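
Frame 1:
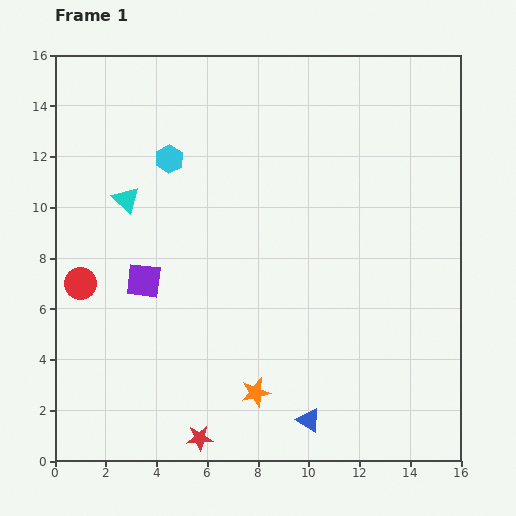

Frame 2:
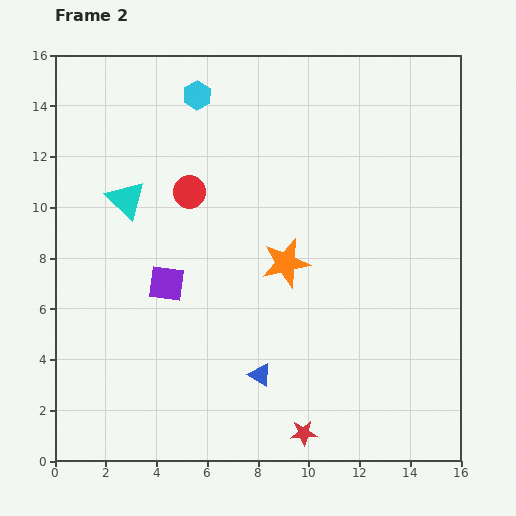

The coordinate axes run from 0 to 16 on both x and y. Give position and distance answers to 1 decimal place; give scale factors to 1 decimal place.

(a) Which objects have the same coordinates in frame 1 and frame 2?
the cyan triangle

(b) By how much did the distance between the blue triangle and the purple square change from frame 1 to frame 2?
-3.3

Distance in frame 1: 8.5. Distance in frame 2: 5.2.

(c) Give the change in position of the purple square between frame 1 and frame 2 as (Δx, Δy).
(0.9, -0.1)

The purple square was at (3.5, 7.1) in frame 1 and (4.4, 7.0) in frame 2.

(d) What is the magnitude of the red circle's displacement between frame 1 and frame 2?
5.6

The red circle moved from (1.0, 7.0) to (5.3, 10.6), a distance of √(4.3² + 3.6²) ≈ 5.6.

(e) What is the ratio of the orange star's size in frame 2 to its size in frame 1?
1.7×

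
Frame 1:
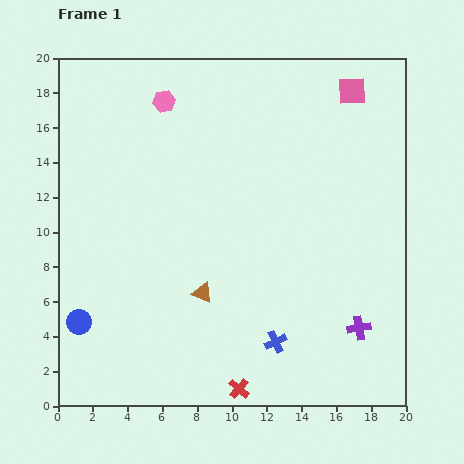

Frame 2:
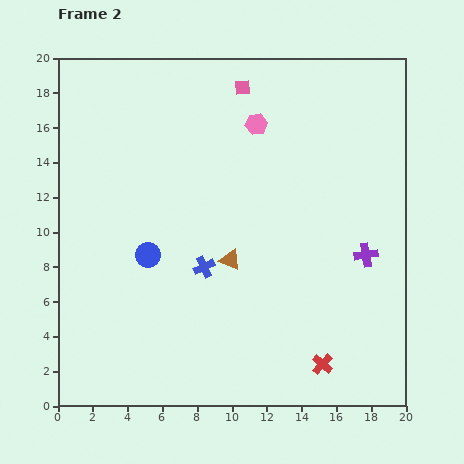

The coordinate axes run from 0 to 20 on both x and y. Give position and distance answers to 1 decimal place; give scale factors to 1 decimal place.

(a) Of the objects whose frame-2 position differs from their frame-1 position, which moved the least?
the brown triangle

(moved 2.5)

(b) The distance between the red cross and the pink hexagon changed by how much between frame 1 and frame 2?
-2.8

Distance in frame 1: 17.1. Distance in frame 2: 14.3.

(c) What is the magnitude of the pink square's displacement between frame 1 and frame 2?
6.3

The pink square moved from (16.9, 18.1) to (10.6, 18.3), a distance of √(6.3² + 0.2²) ≈ 6.3.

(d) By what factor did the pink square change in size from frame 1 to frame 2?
0.6×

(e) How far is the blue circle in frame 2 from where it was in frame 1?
5.6

The blue circle moved from (1.2, 4.8) to (5.2, 8.7), a distance of √(4.0² + 3.9²) ≈ 5.6.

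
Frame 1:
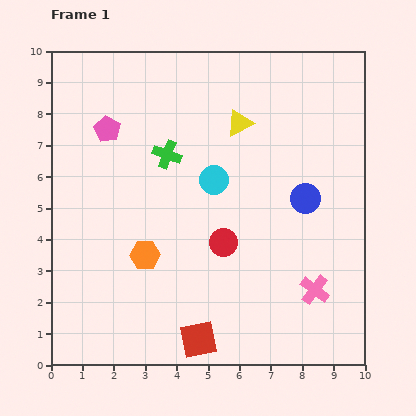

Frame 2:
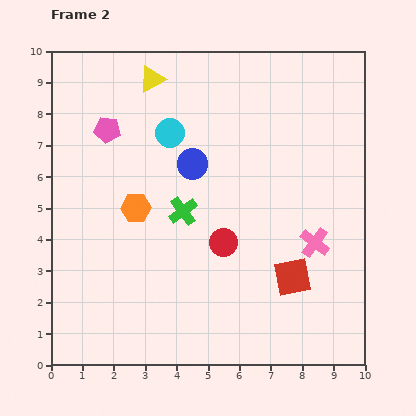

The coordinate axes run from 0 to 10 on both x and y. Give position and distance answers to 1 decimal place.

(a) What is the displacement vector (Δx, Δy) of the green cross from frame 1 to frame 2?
(0.5, -1.8)

The green cross was at (3.7, 6.7) in frame 1 and (4.2, 4.9) in frame 2.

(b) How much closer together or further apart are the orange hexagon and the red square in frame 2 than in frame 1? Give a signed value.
+2.3

Distance in frame 1: 3.2. Distance in frame 2: 5.5.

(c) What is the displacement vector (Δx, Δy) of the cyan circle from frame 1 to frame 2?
(-1.4, 1.5)

The cyan circle was at (5.2, 5.9) in frame 1 and (3.8, 7.4) in frame 2.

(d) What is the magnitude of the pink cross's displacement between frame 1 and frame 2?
1.5

The pink cross moved from (8.4, 2.4) to (8.4, 3.9), a distance of √(0.0² + 1.5²) ≈ 1.5.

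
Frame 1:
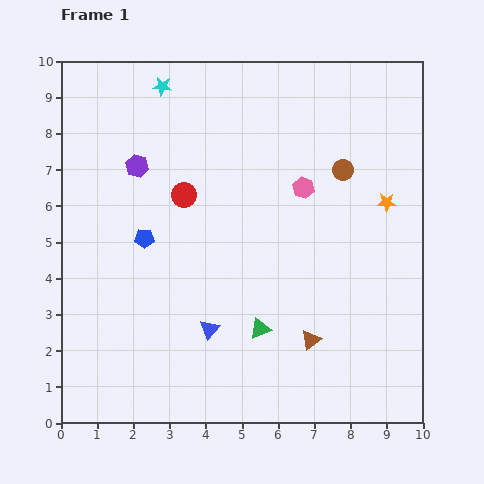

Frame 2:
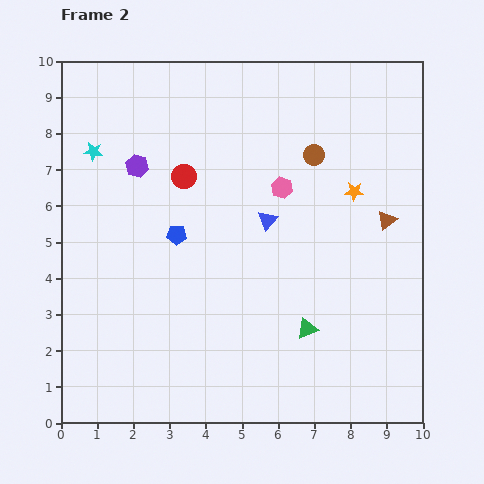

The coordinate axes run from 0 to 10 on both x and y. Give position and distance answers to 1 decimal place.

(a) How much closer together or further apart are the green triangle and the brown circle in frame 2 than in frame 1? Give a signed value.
-0.2

Distance in frame 1: 5.0. Distance in frame 2: 4.8.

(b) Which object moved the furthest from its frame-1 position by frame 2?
the brown triangle

(moved 3.9; next 3.4)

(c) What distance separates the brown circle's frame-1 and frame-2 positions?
0.9

The brown circle moved from (7.8, 7.0) to (7.0, 7.4), a distance of √(0.8² + 0.4²) ≈ 0.9.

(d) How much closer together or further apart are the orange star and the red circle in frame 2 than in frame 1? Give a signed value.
-0.9

Distance in frame 1: 5.6. Distance in frame 2: 4.7.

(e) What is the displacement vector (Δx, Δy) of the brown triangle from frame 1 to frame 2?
(2.1, 3.3)

The brown triangle was at (6.9, 2.3) in frame 1 and (9.0, 5.6) in frame 2.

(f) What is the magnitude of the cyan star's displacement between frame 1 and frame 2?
2.6

The cyan star moved from (2.8, 9.3) to (0.9, 7.5), a distance of √(1.9² + 1.8²) ≈ 2.6.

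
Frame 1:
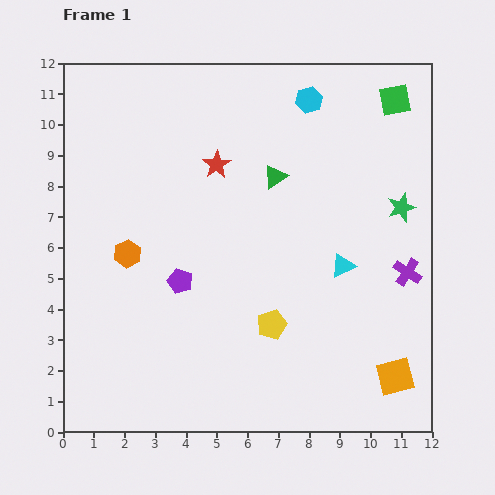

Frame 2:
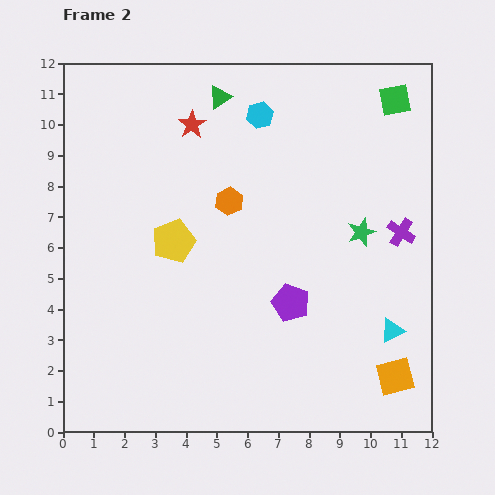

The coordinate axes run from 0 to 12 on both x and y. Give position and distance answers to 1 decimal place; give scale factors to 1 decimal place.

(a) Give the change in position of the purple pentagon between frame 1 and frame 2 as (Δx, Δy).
(3.6, -0.7)

The purple pentagon was at (3.8, 4.9) in frame 1 and (7.4, 4.2) in frame 2.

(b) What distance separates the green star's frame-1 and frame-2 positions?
1.5

The green star moved from (11.0, 7.3) to (9.7, 6.5), a distance of √(1.3² + 0.8²) ≈ 1.5.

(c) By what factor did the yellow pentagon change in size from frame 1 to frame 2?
1.5×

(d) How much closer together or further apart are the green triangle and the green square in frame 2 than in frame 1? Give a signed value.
+1.1

Distance in frame 1: 4.6. Distance in frame 2: 5.7.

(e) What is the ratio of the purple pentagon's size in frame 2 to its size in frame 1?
1.5×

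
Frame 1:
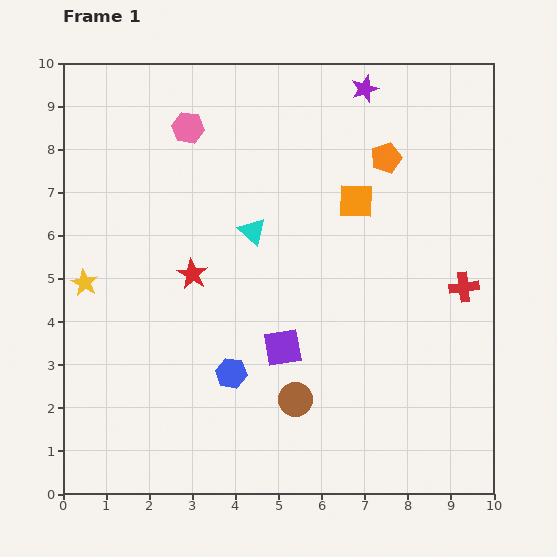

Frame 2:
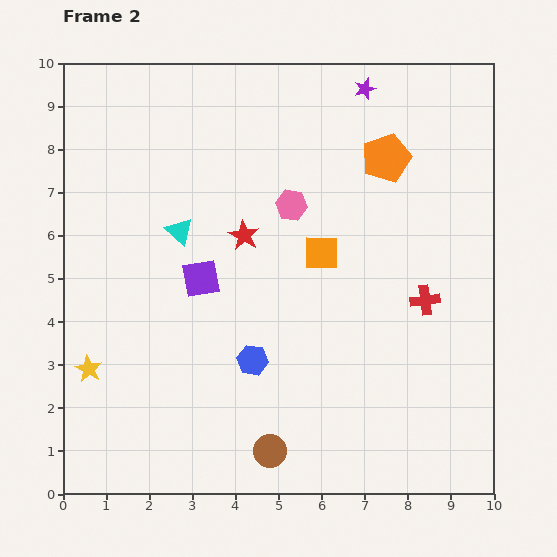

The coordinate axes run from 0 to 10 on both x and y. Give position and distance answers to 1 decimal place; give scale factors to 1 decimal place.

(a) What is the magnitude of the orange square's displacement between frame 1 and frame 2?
1.4

The orange square moved from (6.8, 6.8) to (6.0, 5.6), a distance of √(0.8² + 1.2²) ≈ 1.4.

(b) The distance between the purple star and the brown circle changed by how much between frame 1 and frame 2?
+1.3

Distance in frame 1: 7.4. Distance in frame 2: 8.7.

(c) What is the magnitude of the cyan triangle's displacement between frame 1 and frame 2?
1.7

The cyan triangle moved from (4.4, 6.1) to (2.7, 6.1), a distance of √(1.7² + 0.0²) ≈ 1.7.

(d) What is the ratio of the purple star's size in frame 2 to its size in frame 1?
0.8×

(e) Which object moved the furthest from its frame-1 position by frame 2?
the pink hexagon

(moved 3.0; next 2.5)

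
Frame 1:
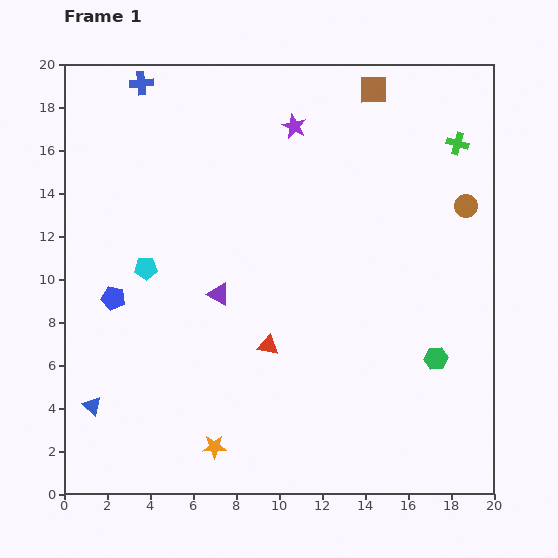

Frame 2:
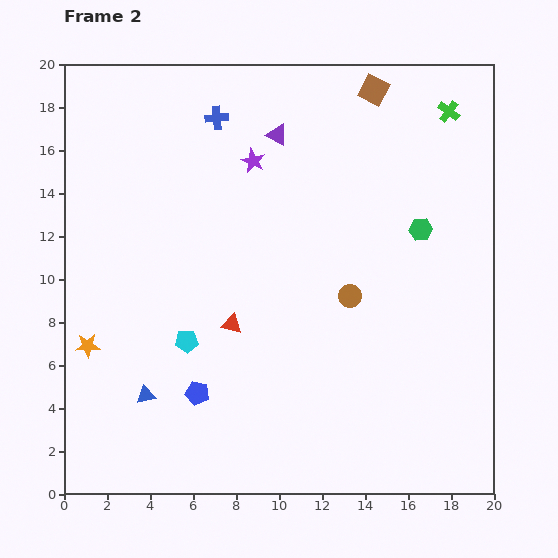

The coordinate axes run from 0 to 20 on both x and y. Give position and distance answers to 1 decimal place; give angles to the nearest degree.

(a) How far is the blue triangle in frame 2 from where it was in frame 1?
2.5

The blue triangle moved from (1.3, 4.1) to (3.8, 4.6), a distance of √(2.5² + 0.5²) ≈ 2.5.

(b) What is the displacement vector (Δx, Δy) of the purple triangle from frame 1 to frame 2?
(2.7, 7.4)

The purple triangle was at (7.2, 9.3) in frame 1 and (9.9, 16.7) in frame 2.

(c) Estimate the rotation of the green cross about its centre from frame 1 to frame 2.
21° clockwise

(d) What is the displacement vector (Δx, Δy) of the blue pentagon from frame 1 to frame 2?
(3.9, -4.4)

The blue pentagon was at (2.3, 9.1) in frame 1 and (6.2, 4.7) in frame 2.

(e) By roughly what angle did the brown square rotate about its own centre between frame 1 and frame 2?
27° clockwise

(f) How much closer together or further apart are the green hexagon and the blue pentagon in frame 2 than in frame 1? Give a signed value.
-2.4

Distance in frame 1: 15.3. Distance in frame 2: 12.9.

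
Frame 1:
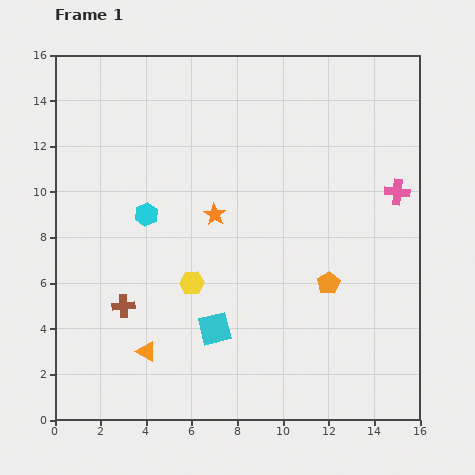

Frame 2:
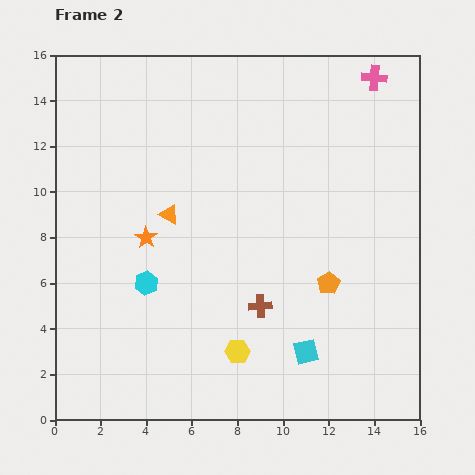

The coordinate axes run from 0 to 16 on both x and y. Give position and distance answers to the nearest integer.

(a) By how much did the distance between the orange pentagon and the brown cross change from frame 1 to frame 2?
-6

Distance in frame 1: 9. Distance in frame 2: 3.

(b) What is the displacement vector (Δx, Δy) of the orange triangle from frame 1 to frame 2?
(1, 6)

The orange triangle was at (4, 3) in frame 1 and (5, 9) in frame 2.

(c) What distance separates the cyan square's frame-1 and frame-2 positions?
4

The cyan square moved from (7, 4) to (11, 3), a distance of √(4² + 1²) ≈ 4.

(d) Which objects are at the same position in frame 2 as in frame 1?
the orange pentagon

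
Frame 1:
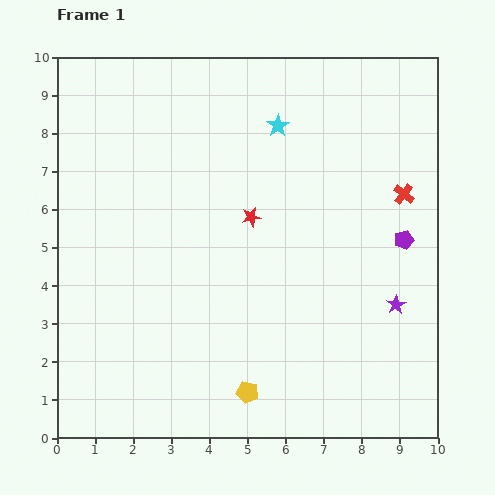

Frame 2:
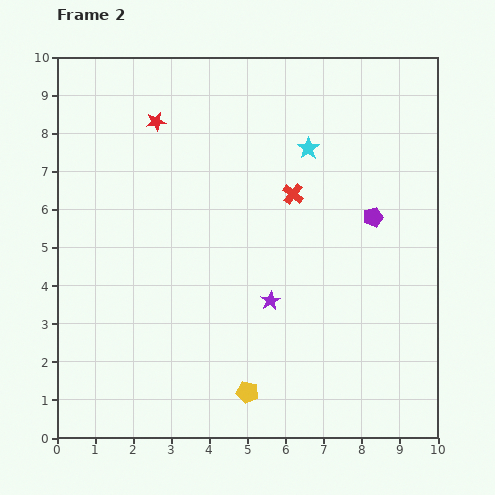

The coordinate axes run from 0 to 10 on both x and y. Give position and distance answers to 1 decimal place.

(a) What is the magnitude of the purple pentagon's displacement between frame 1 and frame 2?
1.0

The purple pentagon moved from (9.1, 5.2) to (8.3, 5.8), a distance of √(0.8² + 0.6²) ≈ 1.0.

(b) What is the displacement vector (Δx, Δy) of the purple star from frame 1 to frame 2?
(-3.3, 0.1)

The purple star was at (8.9, 3.5) in frame 1 and (5.6, 3.6) in frame 2.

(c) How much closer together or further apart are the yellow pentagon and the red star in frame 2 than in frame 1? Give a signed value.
+2.9

Distance in frame 1: 4.6. Distance in frame 2: 7.5.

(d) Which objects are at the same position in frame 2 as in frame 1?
the yellow pentagon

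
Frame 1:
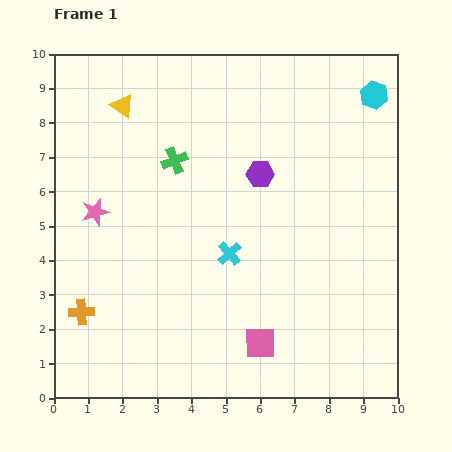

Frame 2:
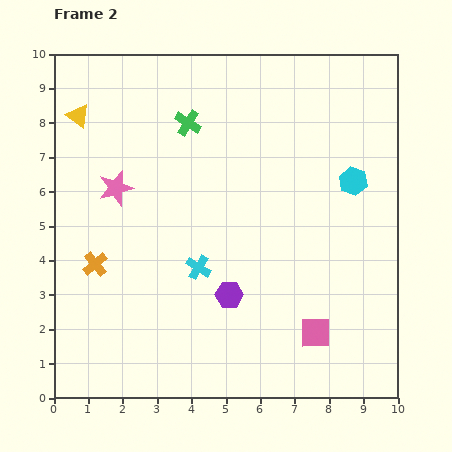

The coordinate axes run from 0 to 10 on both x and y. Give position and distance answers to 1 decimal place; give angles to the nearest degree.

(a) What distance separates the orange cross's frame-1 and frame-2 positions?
1.5

The orange cross moved from (0.8, 2.5) to (1.2, 3.9), a distance of √(0.4² + 1.4²) ≈ 1.5.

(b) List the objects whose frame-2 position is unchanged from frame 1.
none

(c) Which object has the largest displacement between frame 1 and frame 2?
the purple hexagon

(moved 3.6; next 2.6)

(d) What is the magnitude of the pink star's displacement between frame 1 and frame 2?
0.9

The pink star moved from (1.2, 5.4) to (1.8, 6.1), a distance of √(0.6² + 0.7²) ≈ 0.9.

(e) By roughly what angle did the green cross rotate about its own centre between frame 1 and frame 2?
35° counter-clockwise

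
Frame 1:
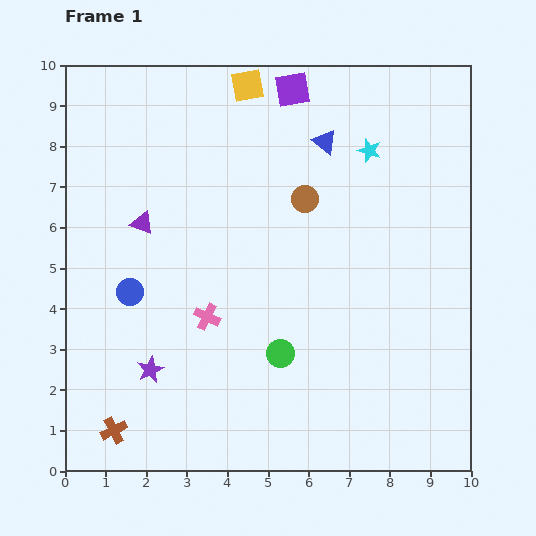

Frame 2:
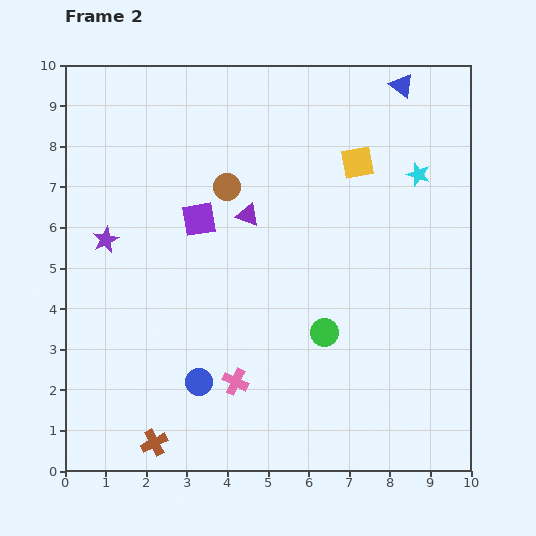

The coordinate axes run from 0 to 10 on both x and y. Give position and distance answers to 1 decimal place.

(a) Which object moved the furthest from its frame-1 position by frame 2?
the purple square

(moved 3.9; next 3.4)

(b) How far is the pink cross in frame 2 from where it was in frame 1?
1.7

The pink cross moved from (3.5, 3.8) to (4.2, 2.2), a distance of √(0.7² + 1.6²) ≈ 1.7.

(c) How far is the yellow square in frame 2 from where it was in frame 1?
3.3

The yellow square moved from (4.5, 9.5) to (7.2, 7.6), a distance of √(2.7² + 1.9²) ≈ 3.3.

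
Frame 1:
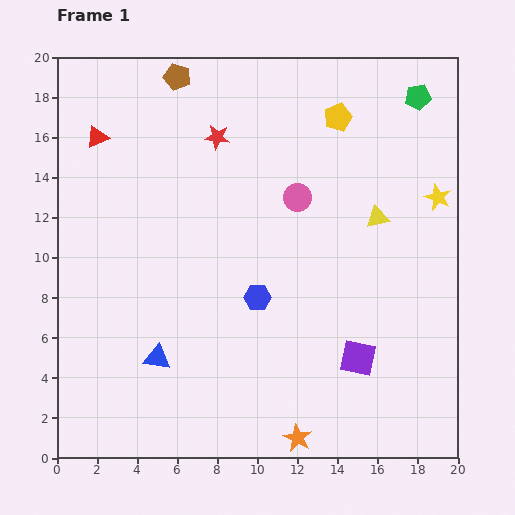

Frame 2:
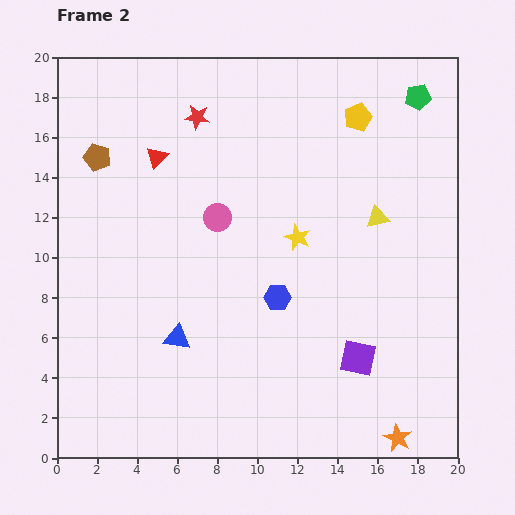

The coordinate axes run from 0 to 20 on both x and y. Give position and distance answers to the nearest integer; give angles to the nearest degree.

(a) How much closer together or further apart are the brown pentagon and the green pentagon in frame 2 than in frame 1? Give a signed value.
+4

Distance in frame 1: 12. Distance in frame 2: 16.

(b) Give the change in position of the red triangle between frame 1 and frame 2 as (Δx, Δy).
(3, -1)

The red triangle was at (2, 16) in frame 1 and (5, 15) in frame 2.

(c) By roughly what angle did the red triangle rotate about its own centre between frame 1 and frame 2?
22° counter-clockwise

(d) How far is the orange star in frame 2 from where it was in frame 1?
5

The orange star moved from (12, 1) to (17, 1), a distance of √(5² + 0²) ≈ 5.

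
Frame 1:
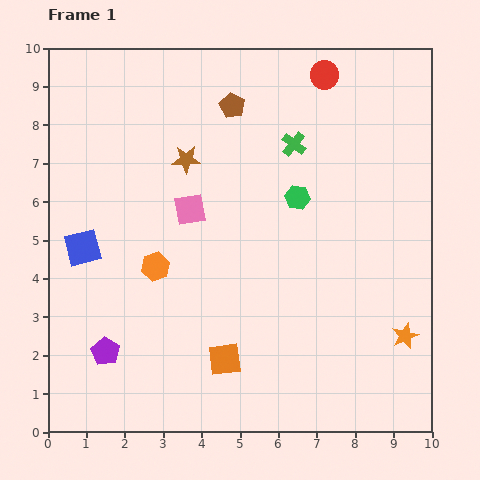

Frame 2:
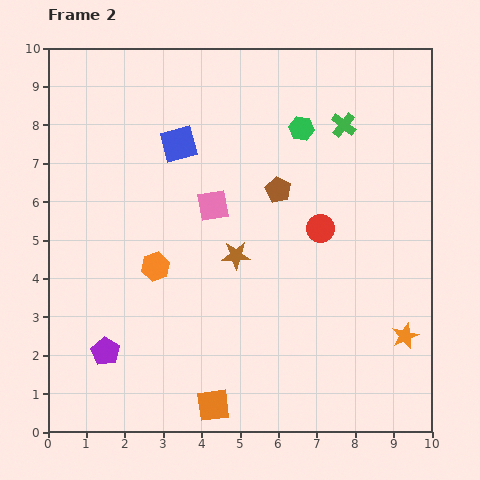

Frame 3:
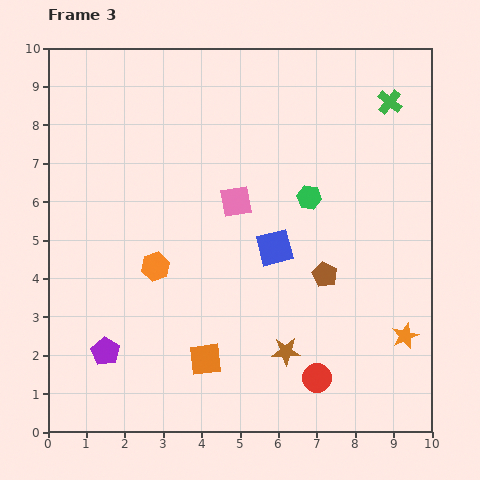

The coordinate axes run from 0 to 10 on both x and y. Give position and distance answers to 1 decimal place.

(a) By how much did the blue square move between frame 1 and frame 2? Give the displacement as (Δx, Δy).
(2.5, 2.7)

The blue square was at (0.9, 4.8) in frame 1 and (3.4, 7.5) in frame 2.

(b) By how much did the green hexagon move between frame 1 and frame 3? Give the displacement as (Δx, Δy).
(0.3, 0.0)

The green hexagon was at (6.5, 6.1) in frame 1 and (6.8, 6.1) in frame 3.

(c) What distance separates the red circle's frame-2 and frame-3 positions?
3.9

The red circle moved from (7.1, 5.3) to (7.0, 1.4), a distance of √(0.1² + 3.9²) ≈ 3.9.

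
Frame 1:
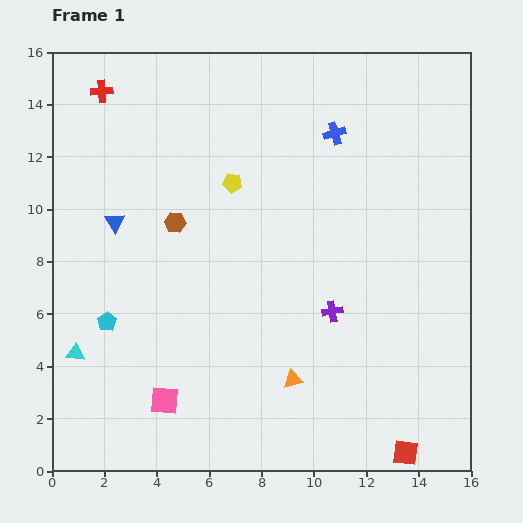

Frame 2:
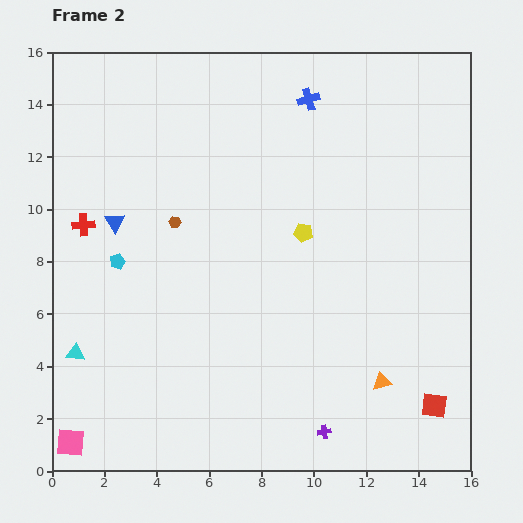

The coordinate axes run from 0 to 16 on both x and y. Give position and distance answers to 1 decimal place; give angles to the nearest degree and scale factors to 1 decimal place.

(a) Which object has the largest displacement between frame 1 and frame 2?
the red cross

(moved 5.1; next 4.6)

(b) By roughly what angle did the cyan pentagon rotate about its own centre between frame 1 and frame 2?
15° clockwise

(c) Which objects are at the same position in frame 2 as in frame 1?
the brown hexagon, the cyan triangle, the blue triangle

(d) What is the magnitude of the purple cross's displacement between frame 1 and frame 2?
4.6

The purple cross moved from (10.7, 6.1) to (10.4, 1.5), a distance of √(0.3² + 4.6²) ≈ 4.6.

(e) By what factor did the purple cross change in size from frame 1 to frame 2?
0.6×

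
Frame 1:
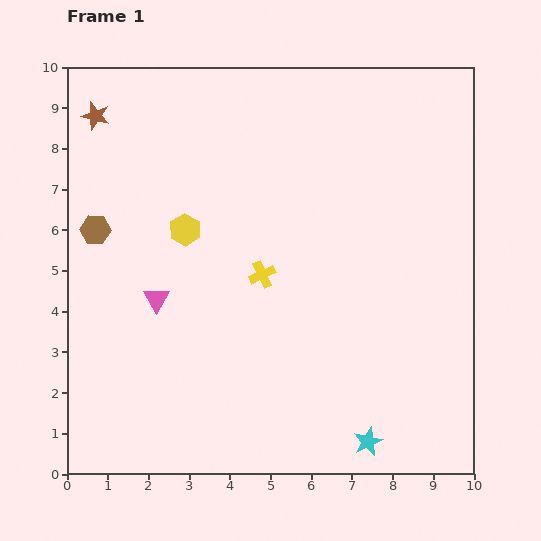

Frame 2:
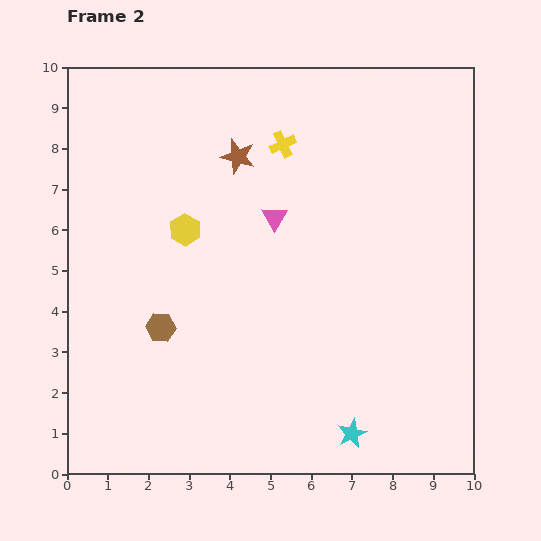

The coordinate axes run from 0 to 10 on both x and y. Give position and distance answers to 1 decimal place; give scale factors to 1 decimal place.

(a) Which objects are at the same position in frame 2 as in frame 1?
the yellow hexagon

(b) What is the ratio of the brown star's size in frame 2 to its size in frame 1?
1.3×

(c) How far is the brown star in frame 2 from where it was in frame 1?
3.6

The brown star moved from (0.7, 8.8) to (4.2, 7.8), a distance of √(3.5² + 1.0²) ≈ 3.6.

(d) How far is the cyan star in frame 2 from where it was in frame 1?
0.4

The cyan star moved from (7.4, 0.8) to (7.0, 1.0), a distance of √(0.4² + 0.2²) ≈ 0.4.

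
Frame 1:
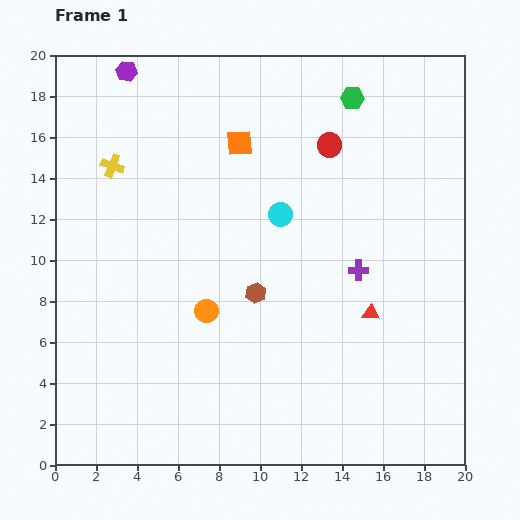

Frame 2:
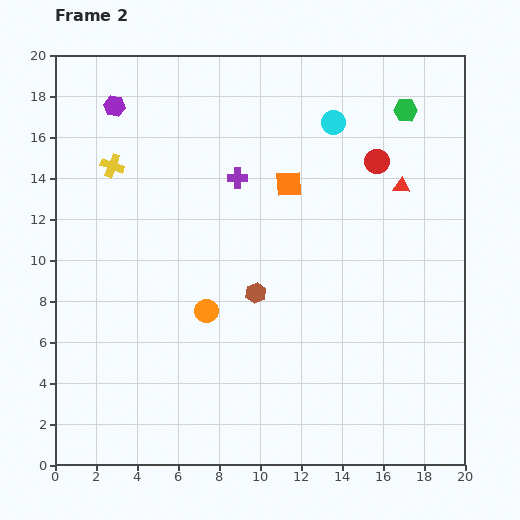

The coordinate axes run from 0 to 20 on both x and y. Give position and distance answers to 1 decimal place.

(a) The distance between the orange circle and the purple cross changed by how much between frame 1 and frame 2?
-1.0

Distance in frame 1: 7.7. Distance in frame 2: 6.7.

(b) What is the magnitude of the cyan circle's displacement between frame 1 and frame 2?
5.2

The cyan circle moved from (11.0, 12.2) to (13.6, 16.7), a distance of √(2.6² + 4.5²) ≈ 5.2.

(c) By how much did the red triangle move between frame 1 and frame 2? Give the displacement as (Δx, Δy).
(1.5, 6.2)

The red triangle was at (15.4, 7.4) in frame 1 and (16.9, 13.6) in frame 2.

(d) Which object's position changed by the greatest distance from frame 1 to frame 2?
the purple cross

(moved 7.4; next 6.4)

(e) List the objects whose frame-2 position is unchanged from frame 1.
the orange circle, the brown hexagon, the yellow cross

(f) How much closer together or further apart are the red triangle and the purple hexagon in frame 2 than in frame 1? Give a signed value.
-2.3

Distance in frame 1: 16.8. Distance in frame 2: 14.5.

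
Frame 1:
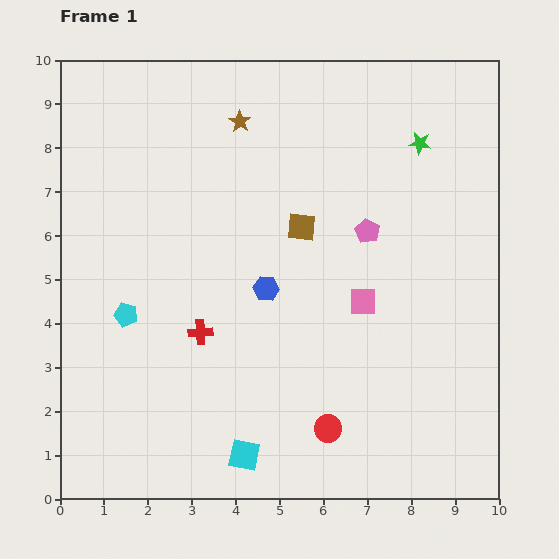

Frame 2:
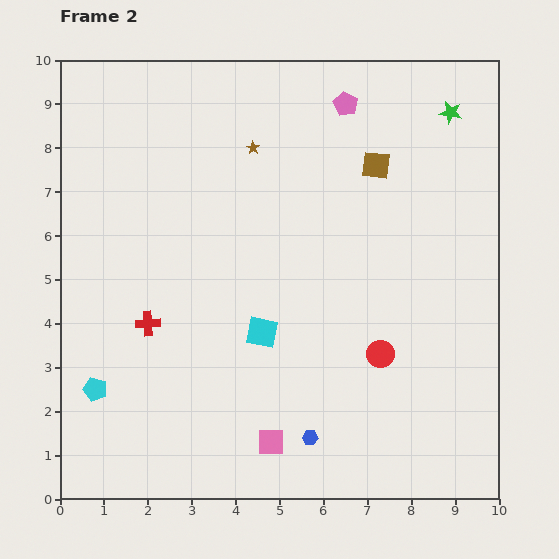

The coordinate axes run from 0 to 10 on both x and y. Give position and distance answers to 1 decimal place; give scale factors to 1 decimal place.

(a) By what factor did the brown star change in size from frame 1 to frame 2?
0.6×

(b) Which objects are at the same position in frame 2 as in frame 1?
none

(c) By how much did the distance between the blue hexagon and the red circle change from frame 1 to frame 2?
-1.0

Distance in frame 1: 3.5. Distance in frame 2: 2.5.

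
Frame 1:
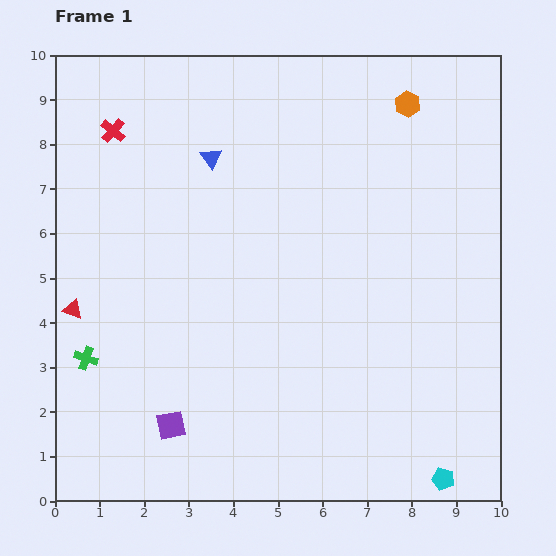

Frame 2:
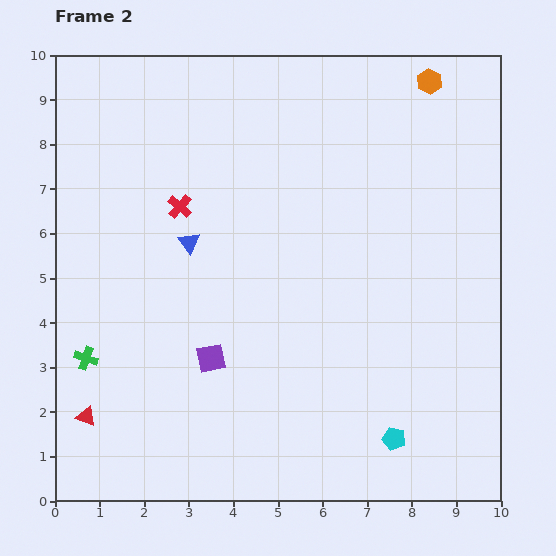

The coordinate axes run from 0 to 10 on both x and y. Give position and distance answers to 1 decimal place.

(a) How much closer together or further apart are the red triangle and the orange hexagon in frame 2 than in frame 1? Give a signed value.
+1.9

Distance in frame 1: 8.8. Distance in frame 2: 10.7.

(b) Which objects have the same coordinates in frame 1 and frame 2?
the green cross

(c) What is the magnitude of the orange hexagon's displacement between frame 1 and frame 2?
0.7

The orange hexagon moved from (7.9, 8.9) to (8.4, 9.4), a distance of √(0.5² + 0.5²) ≈ 0.7.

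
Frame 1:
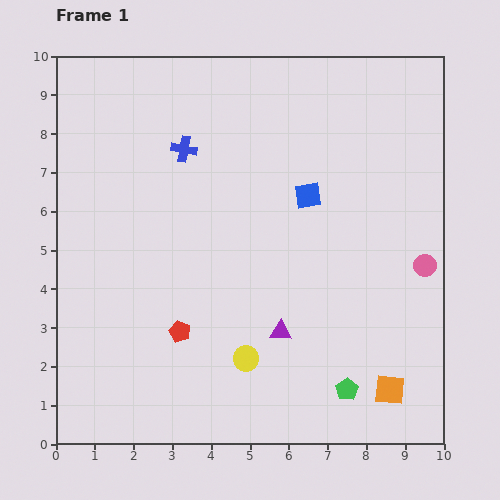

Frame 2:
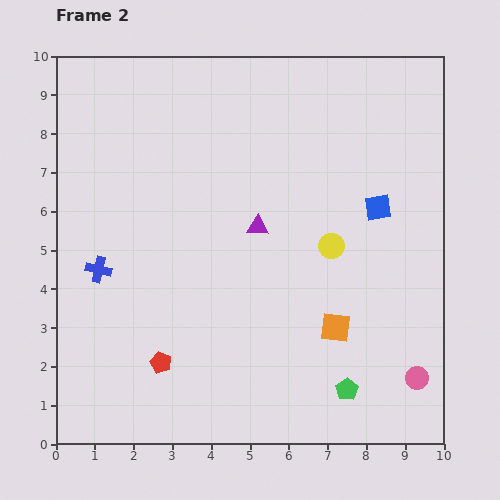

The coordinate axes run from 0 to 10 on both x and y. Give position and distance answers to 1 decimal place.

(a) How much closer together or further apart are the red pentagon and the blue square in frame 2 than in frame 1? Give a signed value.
+2.1

Distance in frame 1: 4.8. Distance in frame 2: 6.9.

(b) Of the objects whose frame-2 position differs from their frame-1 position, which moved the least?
the red pentagon

(moved 0.9)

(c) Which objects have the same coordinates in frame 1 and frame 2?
the green pentagon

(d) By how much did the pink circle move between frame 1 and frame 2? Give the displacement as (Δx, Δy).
(-0.2, -2.9)

The pink circle was at (9.5, 4.6) in frame 1 and (9.3, 1.7) in frame 2.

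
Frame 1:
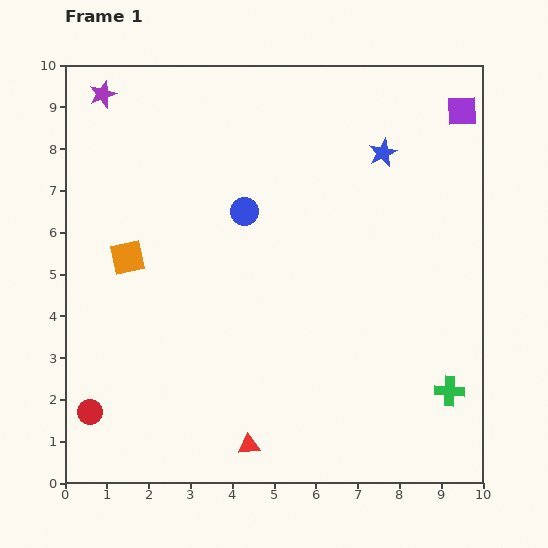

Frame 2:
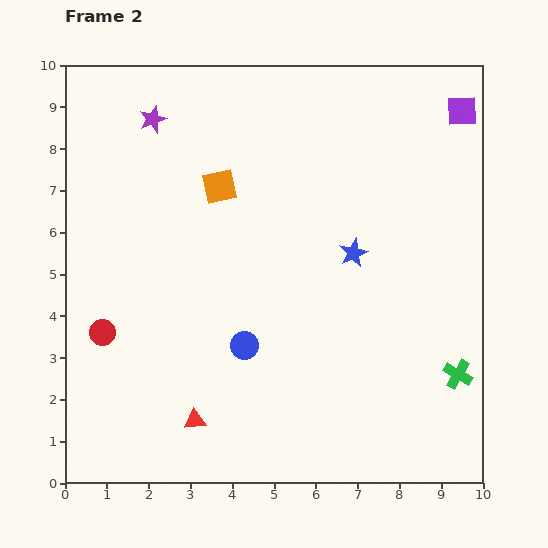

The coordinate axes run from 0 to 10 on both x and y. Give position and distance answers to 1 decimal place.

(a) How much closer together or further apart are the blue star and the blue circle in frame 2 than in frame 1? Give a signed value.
-0.2

Distance in frame 1: 3.6. Distance in frame 2: 3.4.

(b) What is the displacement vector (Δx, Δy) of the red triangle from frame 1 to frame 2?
(-1.3, 0.6)

The red triangle was at (4.4, 0.9) in frame 1 and (3.1, 1.5) in frame 2.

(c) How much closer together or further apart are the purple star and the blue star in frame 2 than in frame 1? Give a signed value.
-1.0

Distance in frame 1: 6.8. Distance in frame 2: 5.8.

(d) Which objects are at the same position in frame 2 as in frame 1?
the purple square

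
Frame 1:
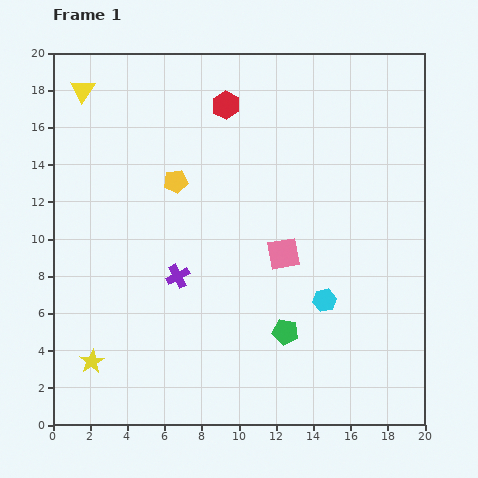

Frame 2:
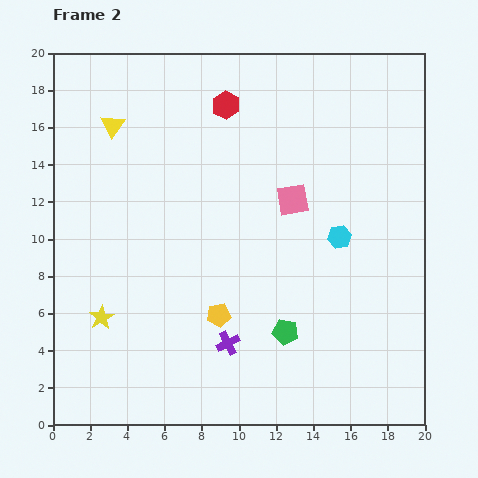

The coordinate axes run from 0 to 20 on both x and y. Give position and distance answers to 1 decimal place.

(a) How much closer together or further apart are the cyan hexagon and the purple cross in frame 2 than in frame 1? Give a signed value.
+0.3

Distance in frame 1: 8.0. Distance in frame 2: 8.3.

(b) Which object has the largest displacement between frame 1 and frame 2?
the yellow pentagon

(moved 7.6; next 4.5)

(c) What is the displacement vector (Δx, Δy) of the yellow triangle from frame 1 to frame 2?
(1.6, -1.9)

The yellow triangle was at (1.6, 18.0) in frame 1 and (3.2, 16.1) in frame 2.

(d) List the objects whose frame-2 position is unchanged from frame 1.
the red hexagon, the green pentagon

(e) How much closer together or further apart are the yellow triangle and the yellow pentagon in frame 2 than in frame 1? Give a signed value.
+4.7

Distance in frame 1: 7.0. Distance in frame 2: 11.7.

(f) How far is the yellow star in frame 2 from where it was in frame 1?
2.5

The yellow star moved from (2.1, 3.4) to (2.6, 5.8), a distance of √(0.5² + 2.4²) ≈ 2.5.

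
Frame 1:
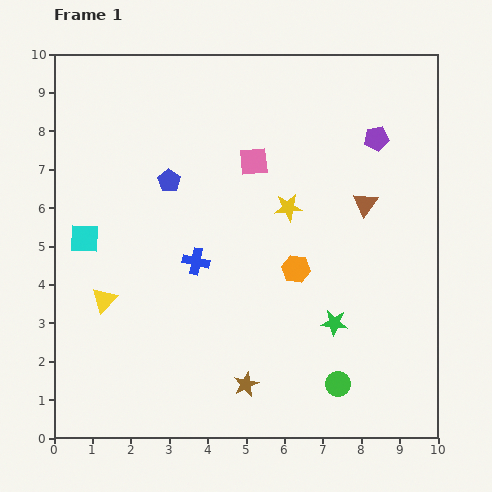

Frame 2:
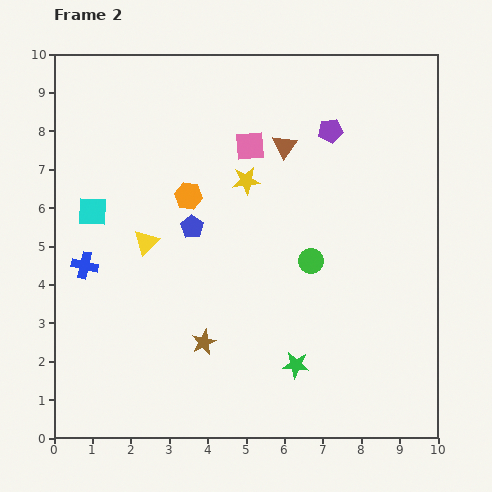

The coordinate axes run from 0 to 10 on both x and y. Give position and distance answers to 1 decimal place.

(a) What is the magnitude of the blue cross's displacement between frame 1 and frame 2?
2.9

The blue cross moved from (3.7, 4.6) to (0.8, 4.5), a distance of √(2.9² + 0.1²) ≈ 2.9.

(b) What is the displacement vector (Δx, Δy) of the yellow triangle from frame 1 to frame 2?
(1.1, 1.5)

The yellow triangle was at (1.3, 3.6) in frame 1 and (2.4, 5.1) in frame 2.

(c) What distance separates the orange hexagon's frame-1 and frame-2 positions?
3.4

The orange hexagon moved from (6.3, 4.4) to (3.5, 6.3), a distance of √(2.8² + 1.9²) ≈ 3.4.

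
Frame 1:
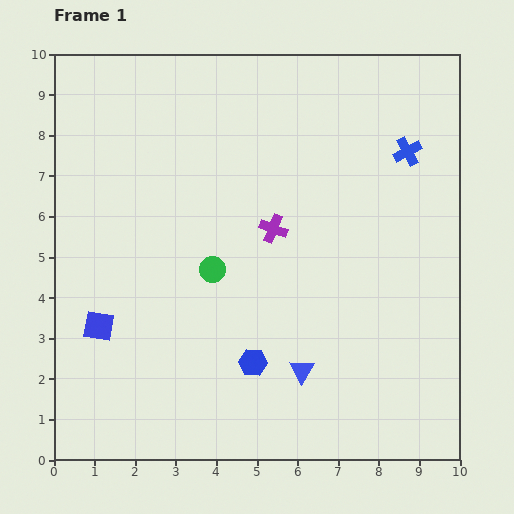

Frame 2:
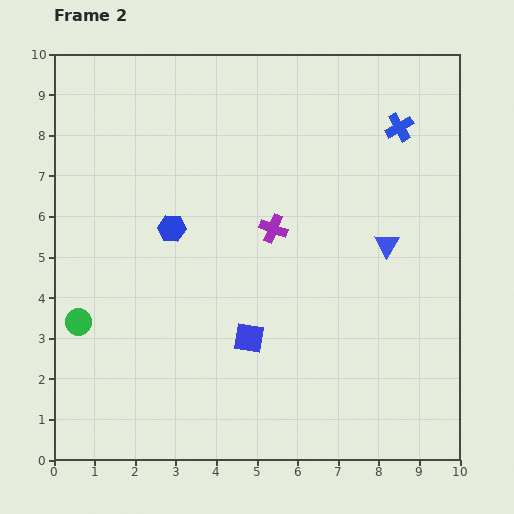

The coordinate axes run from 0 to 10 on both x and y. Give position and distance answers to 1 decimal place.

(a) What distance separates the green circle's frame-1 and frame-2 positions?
3.5

The green circle moved from (3.9, 4.7) to (0.6, 3.4), a distance of √(3.3² + 1.3²) ≈ 3.5.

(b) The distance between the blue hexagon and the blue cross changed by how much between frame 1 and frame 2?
-0.3

Distance in frame 1: 6.4. Distance in frame 2: 6.1.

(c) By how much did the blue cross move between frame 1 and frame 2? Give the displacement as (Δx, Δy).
(-0.2, 0.6)

The blue cross was at (8.7, 7.6) in frame 1 and (8.5, 8.2) in frame 2.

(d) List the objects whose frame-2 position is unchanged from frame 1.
the purple cross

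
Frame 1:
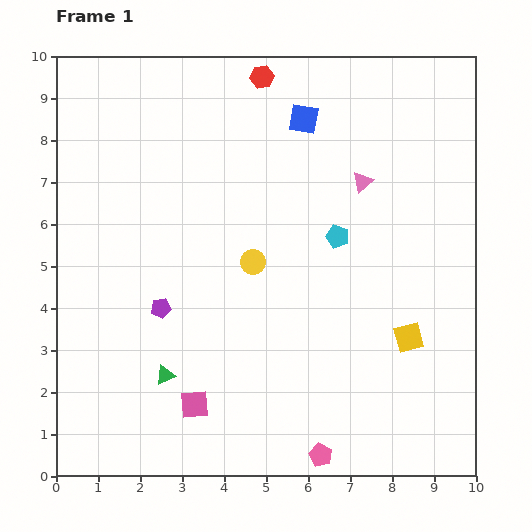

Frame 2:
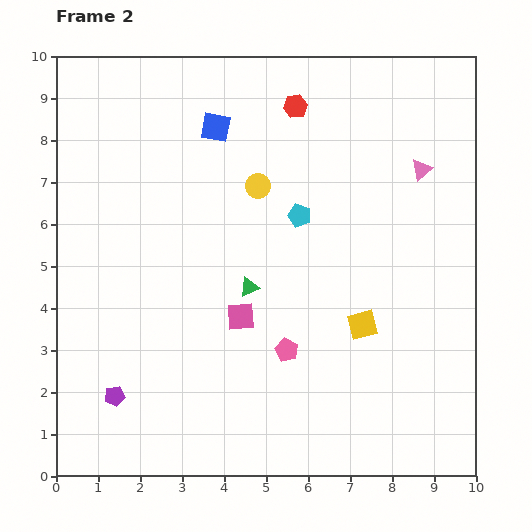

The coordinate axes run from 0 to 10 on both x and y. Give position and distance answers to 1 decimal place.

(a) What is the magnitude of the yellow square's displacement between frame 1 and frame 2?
1.1

The yellow square moved from (8.4, 3.3) to (7.3, 3.6), a distance of √(1.1² + 0.3²) ≈ 1.1.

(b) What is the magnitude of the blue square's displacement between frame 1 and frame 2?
2.1

The blue square moved from (5.9, 8.5) to (3.8, 8.3), a distance of √(2.1² + 0.2²) ≈ 2.1.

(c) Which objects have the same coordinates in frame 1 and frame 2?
none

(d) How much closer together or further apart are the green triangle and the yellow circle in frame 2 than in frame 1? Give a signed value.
-1.0

Distance in frame 1: 3.4. Distance in frame 2: 2.4.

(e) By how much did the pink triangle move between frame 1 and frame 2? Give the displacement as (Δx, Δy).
(1.4, 0.3)

The pink triangle was at (7.3, 7.0) in frame 1 and (8.7, 7.3) in frame 2.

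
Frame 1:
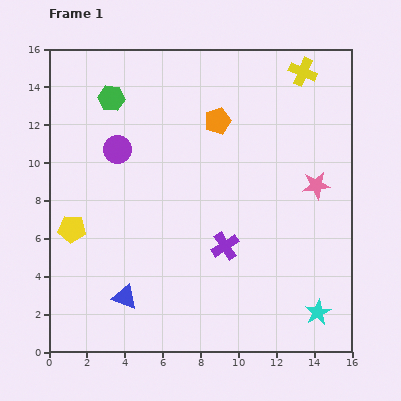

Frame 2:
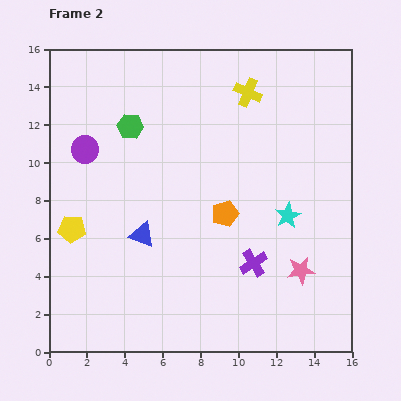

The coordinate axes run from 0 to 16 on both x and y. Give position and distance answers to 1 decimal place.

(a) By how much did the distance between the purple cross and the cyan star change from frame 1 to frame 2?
-2.9

Distance in frame 1: 6.0. Distance in frame 2: 3.1.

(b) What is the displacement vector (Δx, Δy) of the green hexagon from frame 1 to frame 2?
(1.0, -1.5)

The green hexagon was at (3.3, 13.4) in frame 1 and (4.3, 11.9) in frame 2.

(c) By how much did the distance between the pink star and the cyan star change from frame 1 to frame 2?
-3.7

Distance in frame 1: 6.7. Distance in frame 2: 3.0.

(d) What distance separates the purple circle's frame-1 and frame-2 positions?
1.7

The purple circle moved from (3.6, 10.7) to (1.9, 10.7), a distance of √(1.7² + 0.0²) ≈ 1.7.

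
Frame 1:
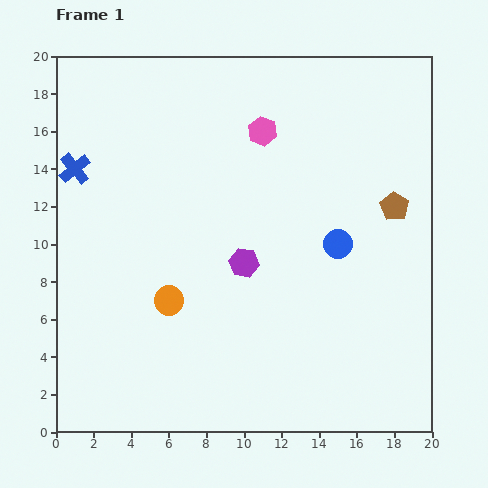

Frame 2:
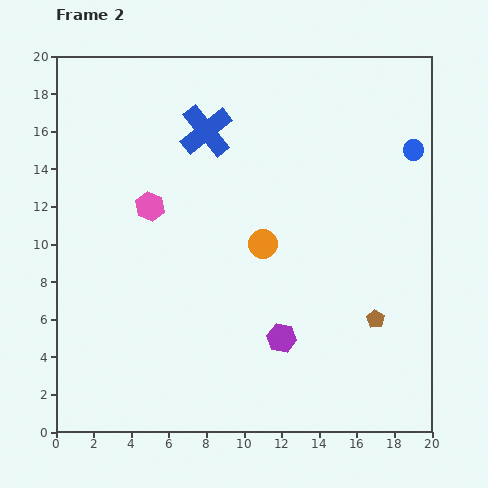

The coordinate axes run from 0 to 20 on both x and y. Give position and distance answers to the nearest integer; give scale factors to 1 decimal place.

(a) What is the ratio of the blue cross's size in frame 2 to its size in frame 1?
1.7×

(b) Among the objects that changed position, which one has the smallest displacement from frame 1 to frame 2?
the purple hexagon

(moved 4)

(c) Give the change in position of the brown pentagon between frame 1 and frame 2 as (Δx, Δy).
(-1, -6)

The brown pentagon was at (18, 12) in frame 1 and (17, 6) in frame 2.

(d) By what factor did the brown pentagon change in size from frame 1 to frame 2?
0.6×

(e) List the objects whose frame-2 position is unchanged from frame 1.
none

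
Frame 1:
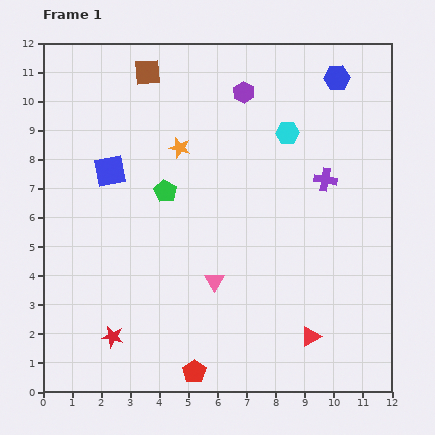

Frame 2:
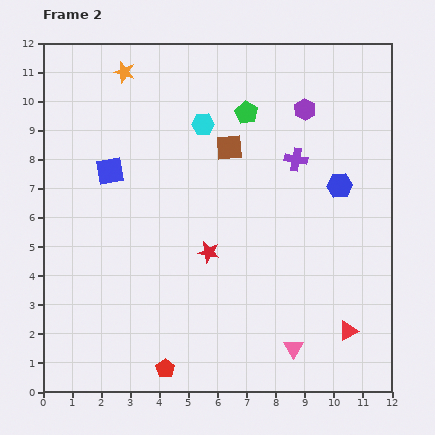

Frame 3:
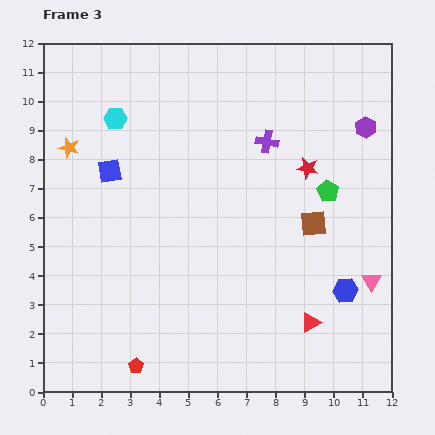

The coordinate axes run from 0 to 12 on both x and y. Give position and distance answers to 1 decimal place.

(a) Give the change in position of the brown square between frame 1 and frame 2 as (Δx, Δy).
(2.8, -2.6)

The brown square was at (3.6, 11.0) in frame 1 and (6.4, 8.4) in frame 2.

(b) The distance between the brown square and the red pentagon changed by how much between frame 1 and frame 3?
-2.6

Distance in frame 1: 10.4. Distance in frame 3: 7.8.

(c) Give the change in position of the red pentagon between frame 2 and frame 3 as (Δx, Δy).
(-1.0, 0.1)

The red pentagon was at (4.2, 0.8) in frame 2 and (3.2, 0.9) in frame 3.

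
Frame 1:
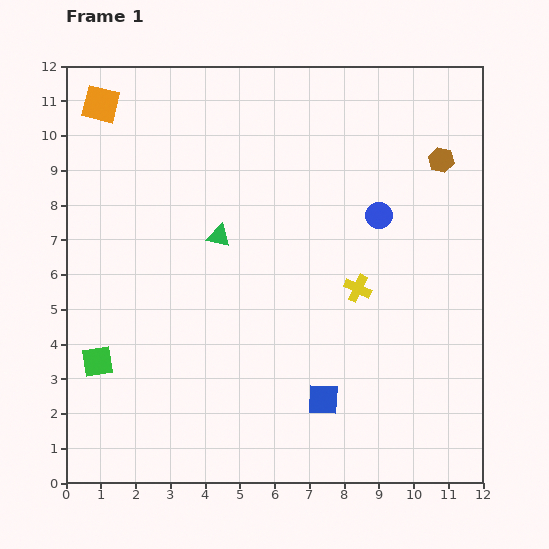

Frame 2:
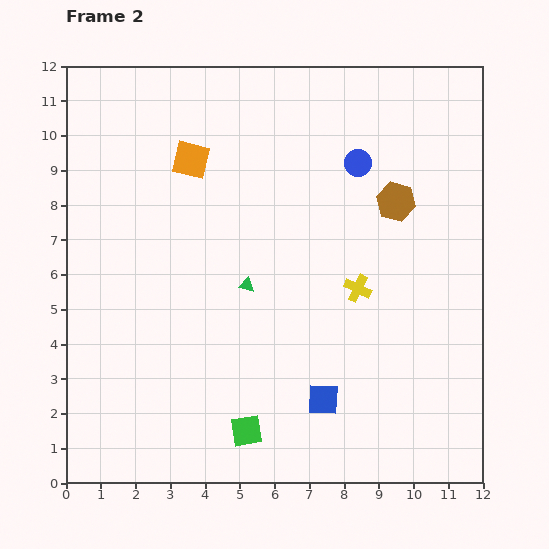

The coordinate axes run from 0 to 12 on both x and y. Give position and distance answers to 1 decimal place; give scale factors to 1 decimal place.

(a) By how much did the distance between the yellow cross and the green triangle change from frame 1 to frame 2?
-1.1

Distance in frame 1: 4.3. Distance in frame 2: 3.2.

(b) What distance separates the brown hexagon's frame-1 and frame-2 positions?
1.8

The brown hexagon moved from (10.8, 9.3) to (9.5, 8.1), a distance of √(1.3² + 1.2²) ≈ 1.8.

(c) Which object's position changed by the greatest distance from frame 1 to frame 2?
the green square

(moved 4.7; next 3.1)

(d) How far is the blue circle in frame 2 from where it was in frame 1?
1.6

The blue circle moved from (9.0, 7.7) to (8.4, 9.2), a distance of √(0.6² + 1.5²) ≈ 1.6.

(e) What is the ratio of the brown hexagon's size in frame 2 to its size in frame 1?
1.5×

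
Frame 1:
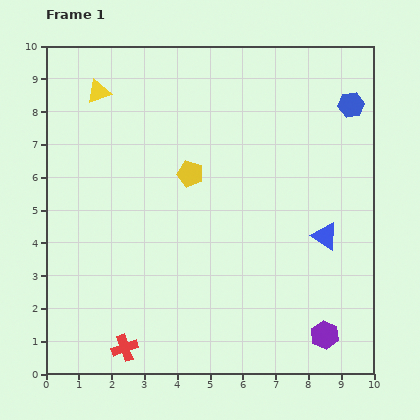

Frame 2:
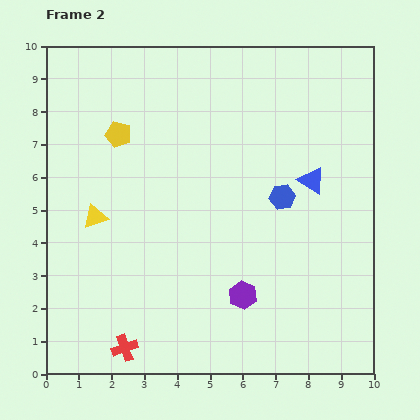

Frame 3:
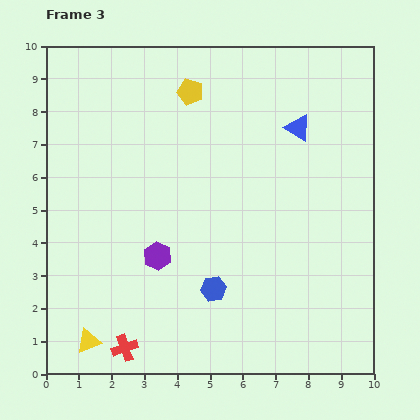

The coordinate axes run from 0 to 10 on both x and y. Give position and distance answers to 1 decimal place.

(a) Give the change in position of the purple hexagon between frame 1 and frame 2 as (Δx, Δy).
(-2.5, 1.2)

The purple hexagon was at (8.5, 1.2) in frame 1 and (6.0, 2.4) in frame 2.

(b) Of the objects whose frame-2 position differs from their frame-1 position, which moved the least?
the blue triangle

(moved 1.7)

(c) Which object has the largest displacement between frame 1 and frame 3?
the yellow triangle

(moved 7.6; next 7.0)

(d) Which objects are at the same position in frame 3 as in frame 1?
the red cross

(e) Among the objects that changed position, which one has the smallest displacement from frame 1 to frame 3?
the yellow pentagon

(moved 2.5)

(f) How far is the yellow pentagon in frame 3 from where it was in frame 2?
2.6

The yellow pentagon moved from (2.2, 7.3) to (4.4, 8.6), a distance of √(2.2² + 1.3²) ≈ 2.6.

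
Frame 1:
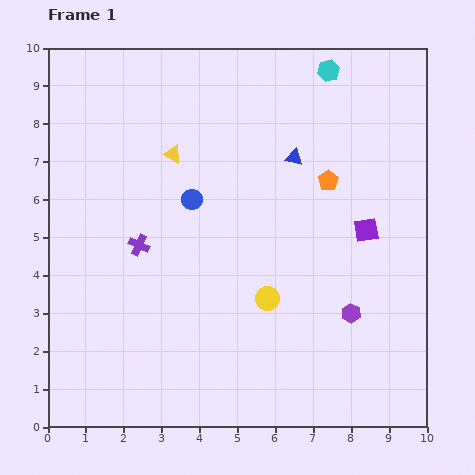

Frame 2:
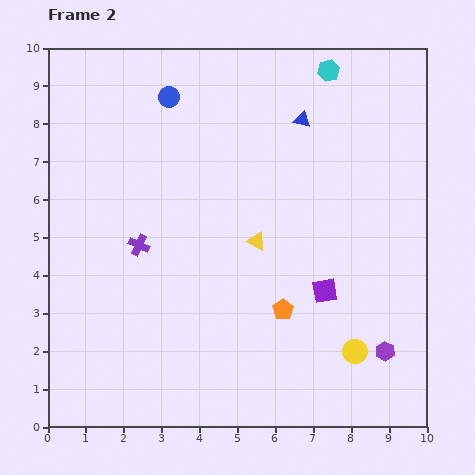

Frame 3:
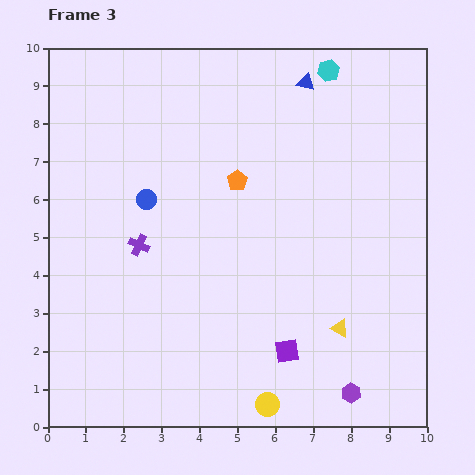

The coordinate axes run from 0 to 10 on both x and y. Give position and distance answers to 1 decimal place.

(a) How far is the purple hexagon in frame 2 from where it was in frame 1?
1.3

The purple hexagon moved from (8.0, 3.0) to (8.9, 2.0), a distance of √(0.9² + 1.0²) ≈ 1.3.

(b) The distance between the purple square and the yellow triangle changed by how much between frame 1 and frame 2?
-3.3

Distance in frame 1: 5.5. Distance in frame 2: 2.2.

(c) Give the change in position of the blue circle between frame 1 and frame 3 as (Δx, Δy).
(-1.2, 0.0)

The blue circle was at (3.8, 6.0) in frame 1 and (2.6, 6.0) in frame 3.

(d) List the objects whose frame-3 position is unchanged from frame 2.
the cyan hexagon, the purple cross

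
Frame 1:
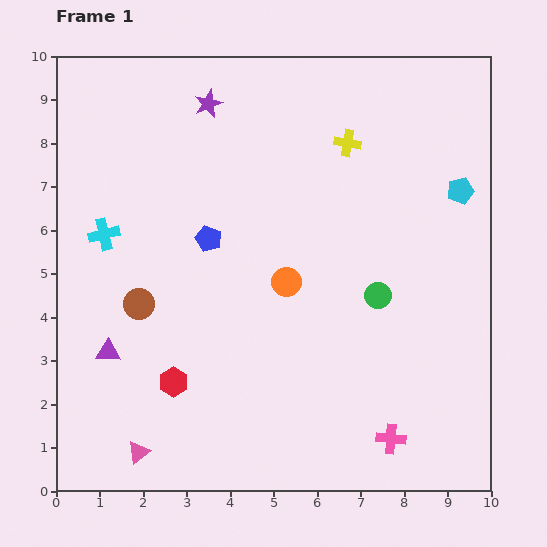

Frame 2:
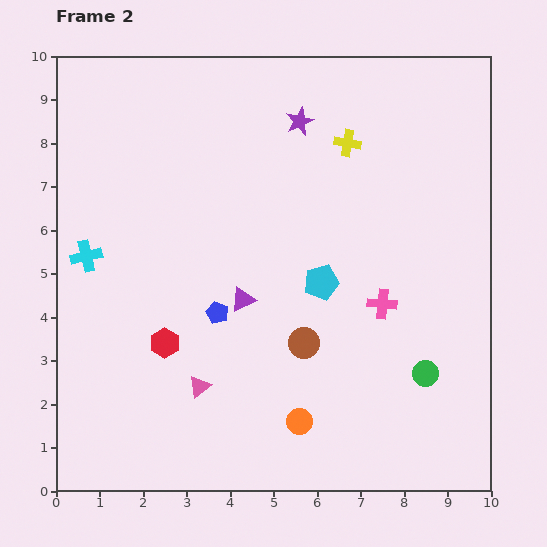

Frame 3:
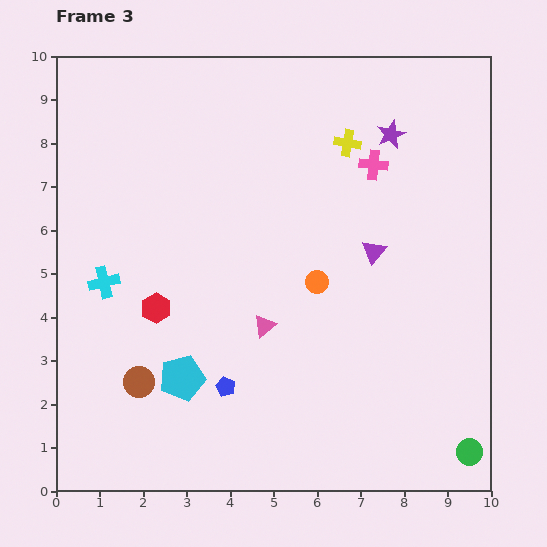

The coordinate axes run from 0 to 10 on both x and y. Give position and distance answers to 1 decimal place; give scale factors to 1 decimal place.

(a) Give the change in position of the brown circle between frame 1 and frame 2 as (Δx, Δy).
(3.8, -0.9)

The brown circle was at (1.9, 4.3) in frame 1 and (5.7, 3.4) in frame 2.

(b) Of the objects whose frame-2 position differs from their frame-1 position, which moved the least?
the cyan cross

(moved 0.6)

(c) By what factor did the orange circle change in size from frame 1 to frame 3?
0.8×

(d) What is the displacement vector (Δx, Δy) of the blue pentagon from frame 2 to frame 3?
(0.2, -1.7)

The blue pentagon was at (3.7, 4.1) in frame 2 and (3.9, 2.4) in frame 3.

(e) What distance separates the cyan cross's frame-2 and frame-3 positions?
0.7

The cyan cross moved from (0.7, 5.4) to (1.1, 4.8), a distance of √(0.4² + 0.6²) ≈ 0.7.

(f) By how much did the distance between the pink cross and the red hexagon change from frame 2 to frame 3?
+0.9

Distance in frame 2: 5.1. Distance in frame 3: 6.0.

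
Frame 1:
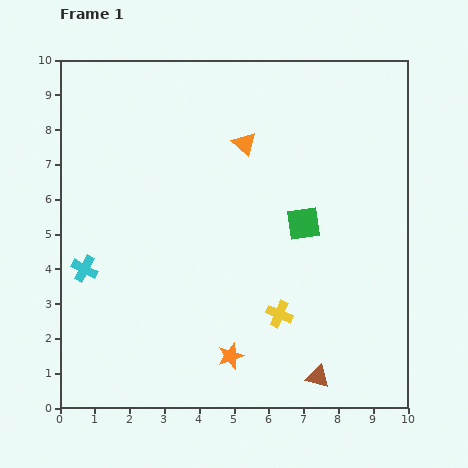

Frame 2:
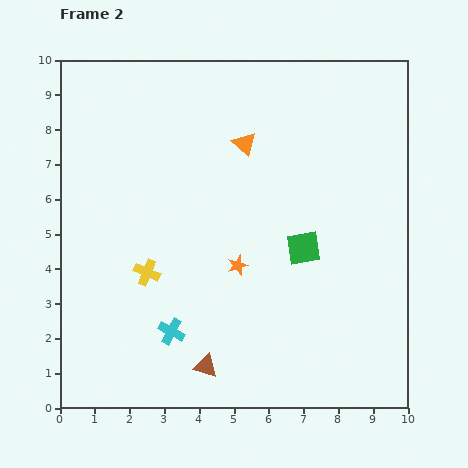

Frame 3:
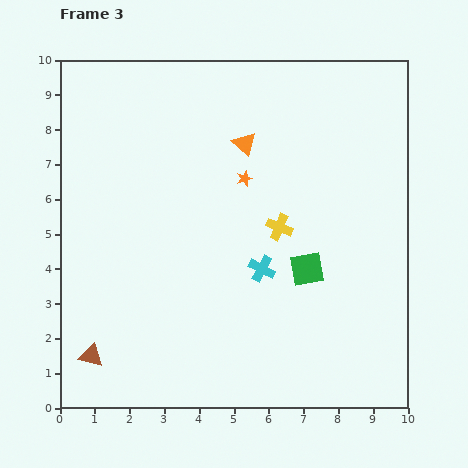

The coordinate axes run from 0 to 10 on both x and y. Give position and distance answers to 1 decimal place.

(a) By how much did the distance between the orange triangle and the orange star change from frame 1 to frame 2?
-2.6

Distance in frame 1: 6.1. Distance in frame 2: 3.5.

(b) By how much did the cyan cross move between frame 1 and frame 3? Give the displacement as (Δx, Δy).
(5.1, 0.0)

The cyan cross was at (0.7, 4.0) in frame 1 and (5.8, 4.0) in frame 3.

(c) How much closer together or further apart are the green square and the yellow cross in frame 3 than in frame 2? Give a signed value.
-3.2

Distance in frame 2: 4.6. Distance in frame 3: 1.4.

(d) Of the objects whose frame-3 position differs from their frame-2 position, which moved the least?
the green square

(moved 0.6)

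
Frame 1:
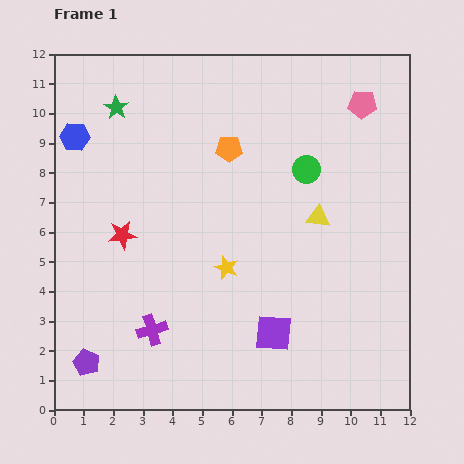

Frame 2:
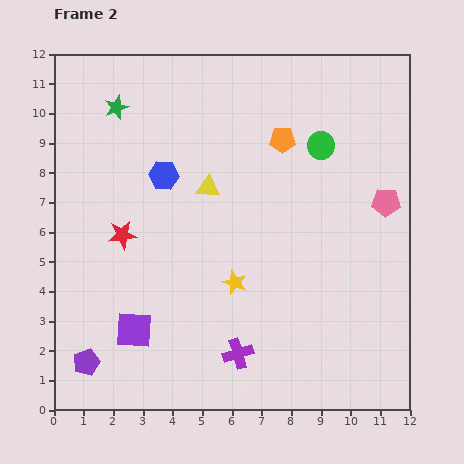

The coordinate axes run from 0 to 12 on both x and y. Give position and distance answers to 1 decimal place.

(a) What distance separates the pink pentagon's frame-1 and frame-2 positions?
3.4

The pink pentagon moved from (10.4, 10.3) to (11.2, 7.0), a distance of √(0.8² + 3.3²) ≈ 3.4.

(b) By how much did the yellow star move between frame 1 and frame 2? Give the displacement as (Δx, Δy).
(0.3, -0.5)

The yellow star was at (5.8, 4.8) in frame 1 and (6.1, 4.3) in frame 2.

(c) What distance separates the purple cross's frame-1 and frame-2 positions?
3.0

The purple cross moved from (3.3, 2.7) to (6.2, 1.9), a distance of √(2.9² + 0.8²) ≈ 3.0.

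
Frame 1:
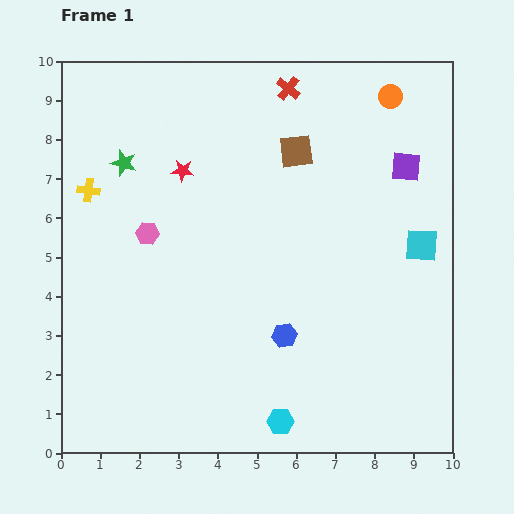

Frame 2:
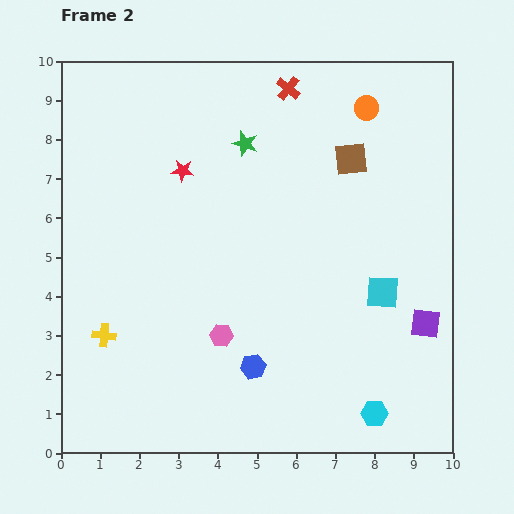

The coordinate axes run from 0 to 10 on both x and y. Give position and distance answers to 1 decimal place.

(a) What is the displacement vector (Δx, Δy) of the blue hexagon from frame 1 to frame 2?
(-0.8, -0.8)

The blue hexagon was at (5.7, 3.0) in frame 1 and (4.9, 2.2) in frame 2.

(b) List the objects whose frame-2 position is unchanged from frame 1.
the red star, the red cross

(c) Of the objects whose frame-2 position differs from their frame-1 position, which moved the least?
the orange circle

(moved 0.7)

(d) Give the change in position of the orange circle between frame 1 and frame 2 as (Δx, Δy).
(-0.6, -0.3)

The orange circle was at (8.4, 9.1) in frame 1 and (7.8, 8.8) in frame 2.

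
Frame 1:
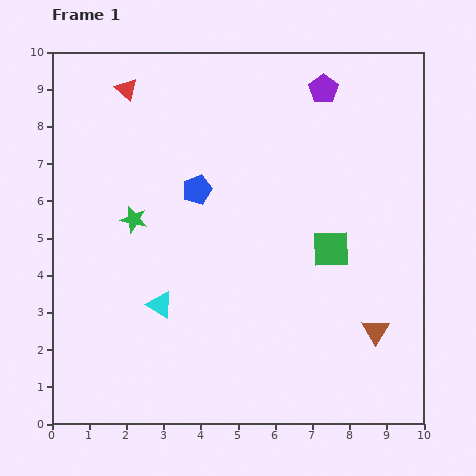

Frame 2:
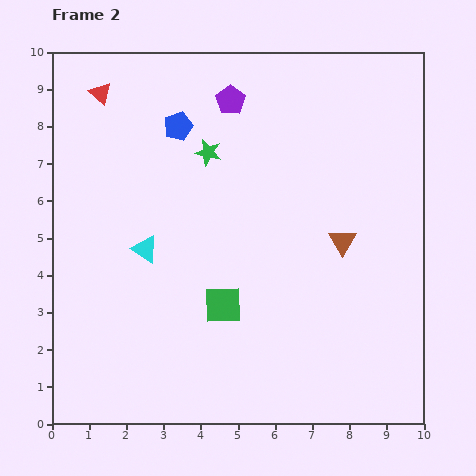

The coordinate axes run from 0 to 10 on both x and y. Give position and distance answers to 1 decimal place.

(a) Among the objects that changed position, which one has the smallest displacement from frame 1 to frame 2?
the red triangle

(moved 0.7)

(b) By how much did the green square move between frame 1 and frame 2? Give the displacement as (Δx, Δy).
(-2.9, -1.5)

The green square was at (7.5, 4.7) in frame 1 and (4.6, 3.2) in frame 2.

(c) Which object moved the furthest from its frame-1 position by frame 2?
the green square

(moved 3.3; next 2.7)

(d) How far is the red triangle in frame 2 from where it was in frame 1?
0.7

The red triangle moved from (2.0, 9.0) to (1.3, 8.9), a distance of √(0.7² + 0.1²) ≈ 0.7.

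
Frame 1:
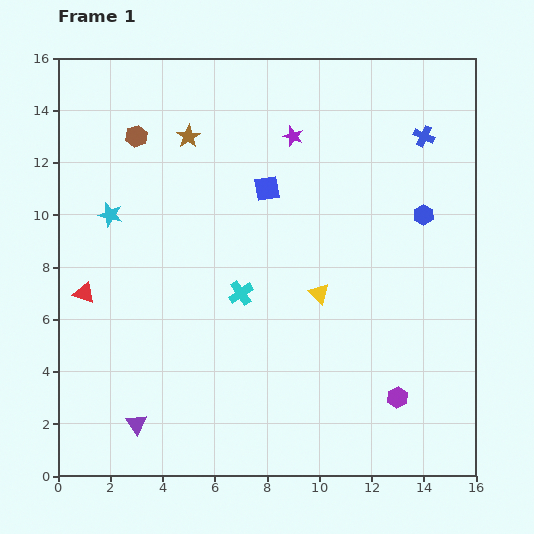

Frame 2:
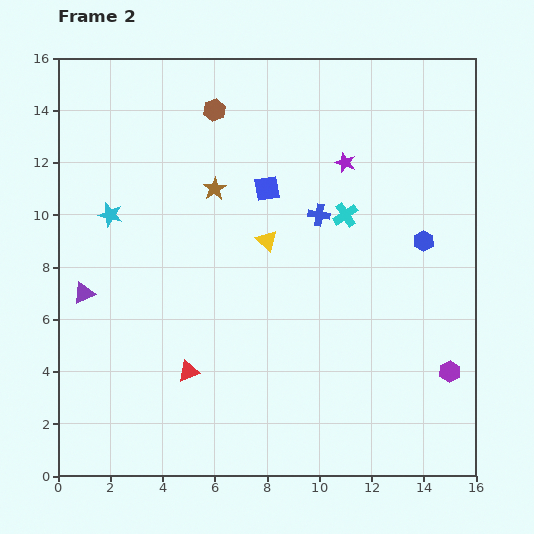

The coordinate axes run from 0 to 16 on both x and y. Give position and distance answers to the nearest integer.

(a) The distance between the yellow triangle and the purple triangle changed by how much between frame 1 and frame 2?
-2

Distance in frame 1: 9. Distance in frame 2: 7.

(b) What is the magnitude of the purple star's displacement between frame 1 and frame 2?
2

The purple star moved from (9, 13) to (11, 12), a distance of √(2² + 1²) ≈ 2.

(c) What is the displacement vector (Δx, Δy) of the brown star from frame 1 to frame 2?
(1, -2)

The brown star was at (5, 13) in frame 1 and (6, 11) in frame 2.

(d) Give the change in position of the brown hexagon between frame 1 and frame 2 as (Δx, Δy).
(3, 1)

The brown hexagon was at (3, 13) in frame 1 and (6, 14) in frame 2.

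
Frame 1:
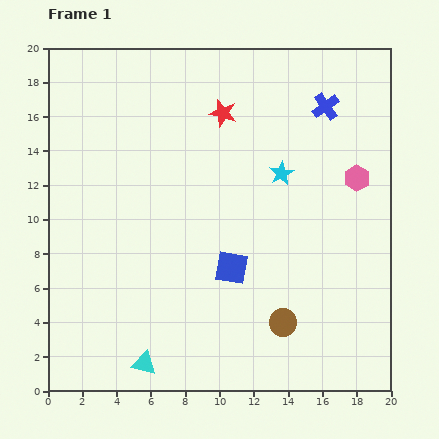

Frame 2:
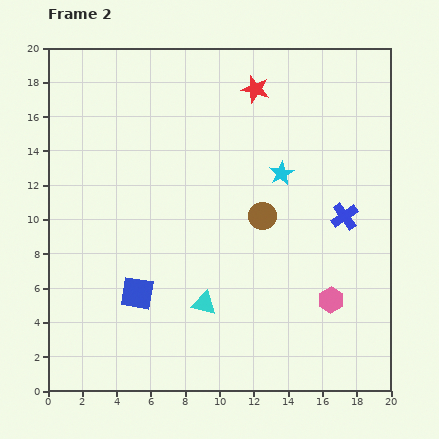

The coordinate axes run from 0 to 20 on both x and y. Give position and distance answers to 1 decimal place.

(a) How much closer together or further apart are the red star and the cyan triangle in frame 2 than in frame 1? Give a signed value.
-2.4

Distance in frame 1: 15.3. Distance in frame 2: 12.9.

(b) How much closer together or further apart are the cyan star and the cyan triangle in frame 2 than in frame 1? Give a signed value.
-4.9

Distance in frame 1: 13.7. Distance in frame 2: 8.8.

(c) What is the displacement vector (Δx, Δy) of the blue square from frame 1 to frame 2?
(-5.5, -1.5)

The blue square was at (10.7, 7.2) in frame 1 and (5.2, 5.7) in frame 2.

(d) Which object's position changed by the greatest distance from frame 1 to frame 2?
the pink hexagon

(moved 7.3; next 6.5)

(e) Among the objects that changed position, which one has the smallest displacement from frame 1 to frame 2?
the red star

(moved 2.4)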